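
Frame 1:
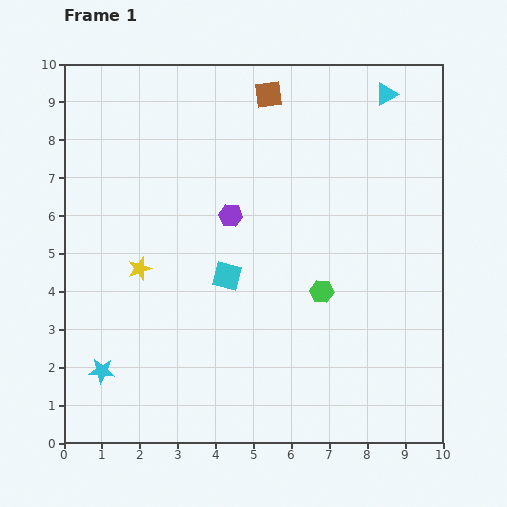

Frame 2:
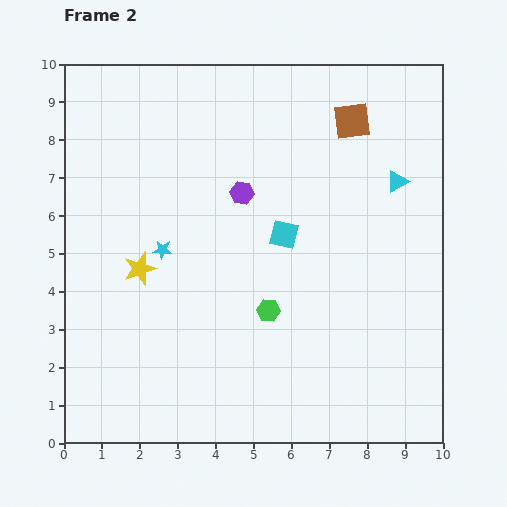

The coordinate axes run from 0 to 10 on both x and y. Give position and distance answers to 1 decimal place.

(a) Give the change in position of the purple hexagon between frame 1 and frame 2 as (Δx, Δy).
(0.3, 0.6)

The purple hexagon was at (4.4, 6.0) in frame 1 and (4.7, 6.6) in frame 2.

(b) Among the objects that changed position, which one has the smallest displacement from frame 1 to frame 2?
the purple hexagon

(moved 0.7)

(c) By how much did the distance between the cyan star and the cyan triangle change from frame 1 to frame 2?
-4.0

Distance in frame 1: 10.5. Distance in frame 2: 6.5.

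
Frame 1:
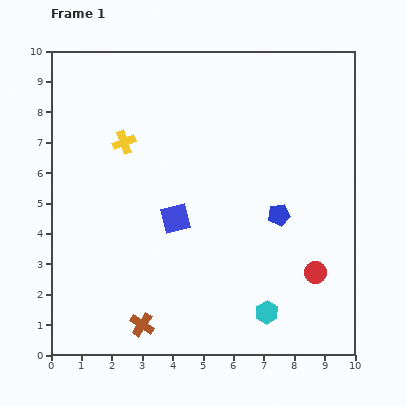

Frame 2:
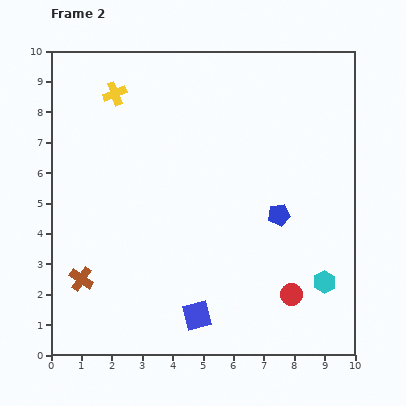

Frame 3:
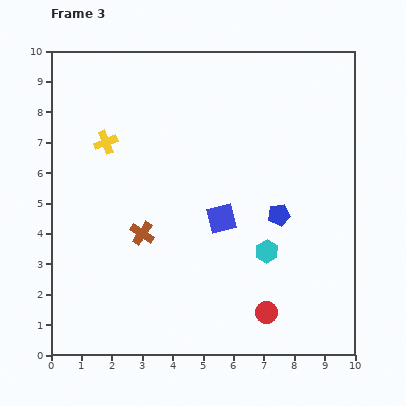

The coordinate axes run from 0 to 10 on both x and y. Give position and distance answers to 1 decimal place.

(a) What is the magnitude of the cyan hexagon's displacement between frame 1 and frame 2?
2.1

The cyan hexagon moved from (7.1, 1.4) to (9.0, 2.4), a distance of √(1.9² + 1.0²) ≈ 2.1.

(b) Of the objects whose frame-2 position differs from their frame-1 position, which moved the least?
the red circle

(moved 1.1)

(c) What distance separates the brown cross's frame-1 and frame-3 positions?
3.0

The brown cross moved from (3.0, 1.0) to (3.0, 4.0), a distance of √(0.0² + 3.0²) ≈ 3.0.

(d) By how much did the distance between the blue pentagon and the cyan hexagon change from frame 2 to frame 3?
-1.4

Distance in frame 2: 2.7. Distance in frame 3: 1.3.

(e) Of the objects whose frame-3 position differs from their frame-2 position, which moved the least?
the red circle

(moved 1.0)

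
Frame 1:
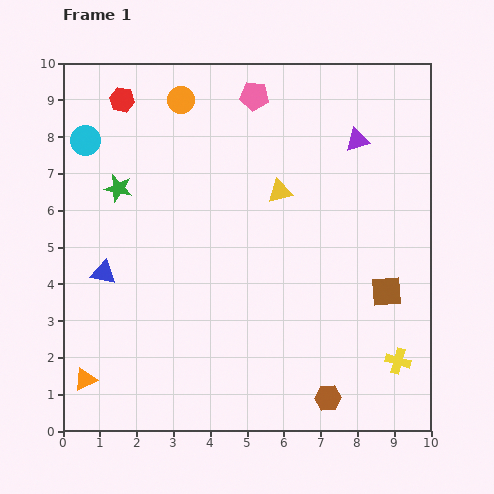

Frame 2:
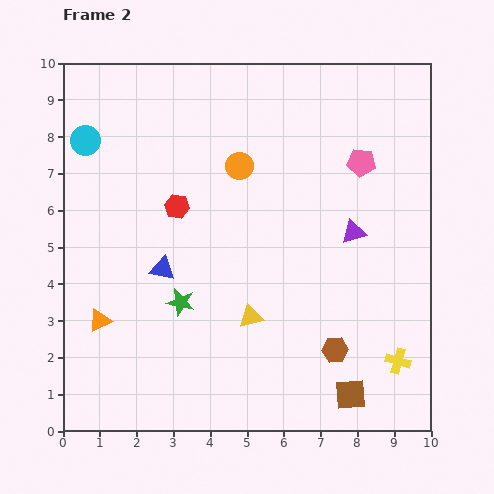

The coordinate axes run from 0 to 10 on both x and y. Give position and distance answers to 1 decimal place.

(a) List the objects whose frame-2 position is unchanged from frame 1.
the cyan circle, the yellow cross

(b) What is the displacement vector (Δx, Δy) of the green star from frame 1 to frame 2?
(1.7, -3.1)

The green star was at (1.5, 6.6) in frame 1 and (3.2, 3.5) in frame 2.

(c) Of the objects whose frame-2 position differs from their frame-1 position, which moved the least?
the brown hexagon

(moved 1.3)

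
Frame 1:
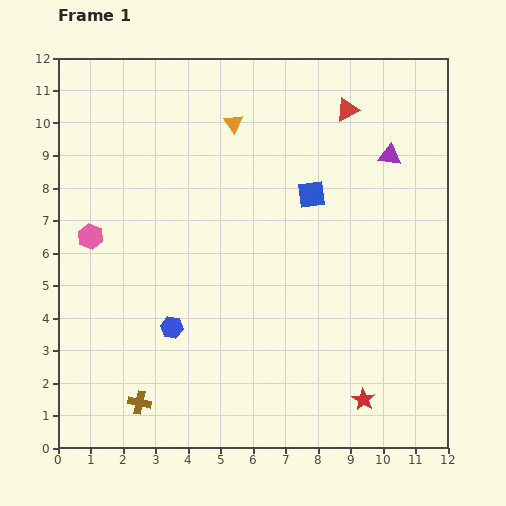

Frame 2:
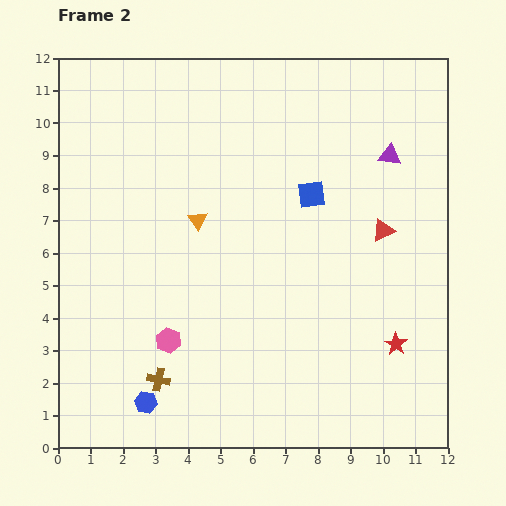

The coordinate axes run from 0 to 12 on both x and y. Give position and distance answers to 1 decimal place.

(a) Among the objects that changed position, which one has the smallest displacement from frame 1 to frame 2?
the brown cross

(moved 0.9)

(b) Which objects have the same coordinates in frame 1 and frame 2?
the blue square, the purple triangle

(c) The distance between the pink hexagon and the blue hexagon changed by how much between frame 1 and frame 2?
-1.8

Distance in frame 1: 3.8. Distance in frame 2: 2.0.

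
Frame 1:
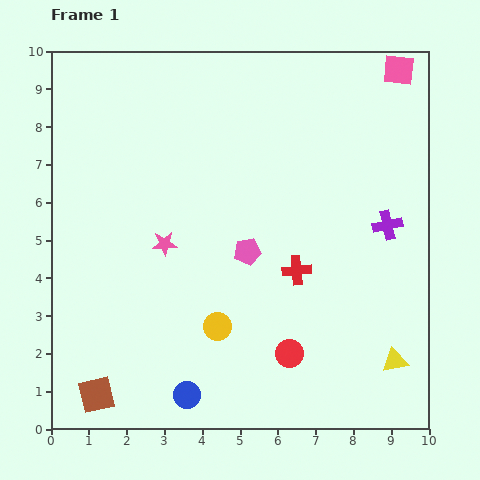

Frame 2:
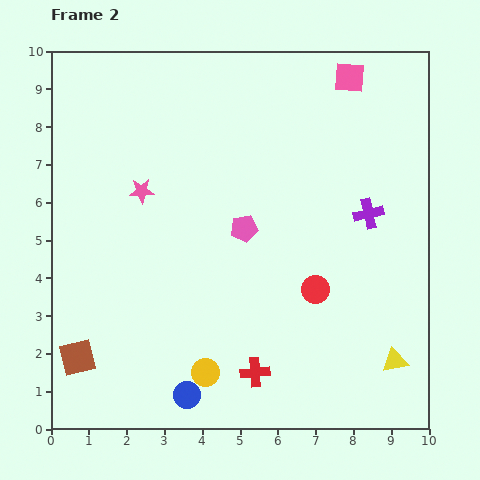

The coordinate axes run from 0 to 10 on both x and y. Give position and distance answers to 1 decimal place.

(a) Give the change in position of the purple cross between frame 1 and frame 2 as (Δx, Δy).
(-0.5, 0.3)

The purple cross was at (8.9, 5.4) in frame 1 and (8.4, 5.7) in frame 2.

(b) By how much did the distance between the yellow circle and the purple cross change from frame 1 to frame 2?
+0.8

Distance in frame 1: 5.2. Distance in frame 2: 6.0.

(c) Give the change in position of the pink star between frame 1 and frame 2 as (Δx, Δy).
(-0.6, 1.4)

The pink star was at (3.0, 4.9) in frame 1 and (2.4, 6.3) in frame 2.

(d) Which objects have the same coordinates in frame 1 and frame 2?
the blue circle, the yellow triangle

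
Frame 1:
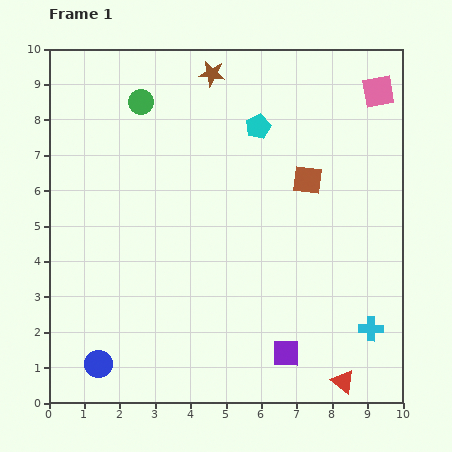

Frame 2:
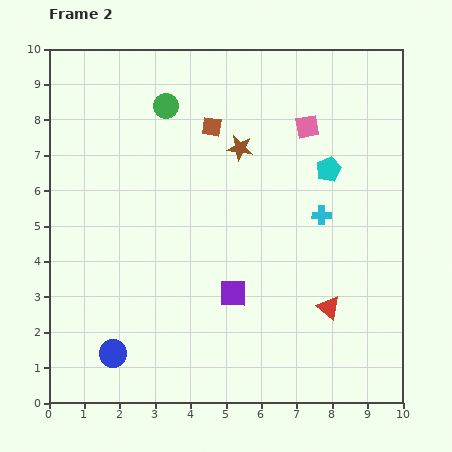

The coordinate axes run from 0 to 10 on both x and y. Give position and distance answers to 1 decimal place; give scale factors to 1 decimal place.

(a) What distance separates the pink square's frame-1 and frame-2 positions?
2.2

The pink square moved from (9.3, 8.8) to (7.3, 7.8), a distance of √(2.0² + 1.0²) ≈ 2.2.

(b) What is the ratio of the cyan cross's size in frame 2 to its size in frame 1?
0.8×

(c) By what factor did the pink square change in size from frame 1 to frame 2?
0.7×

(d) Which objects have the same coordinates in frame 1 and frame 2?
none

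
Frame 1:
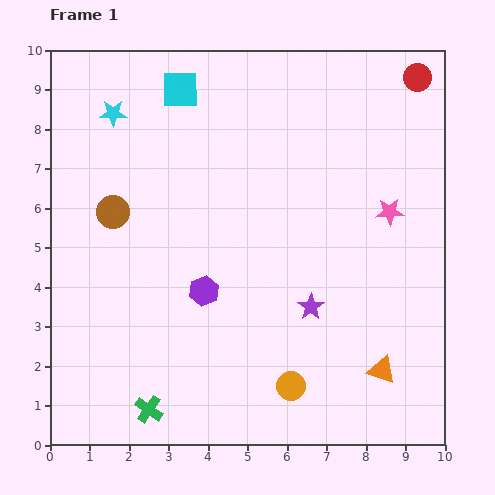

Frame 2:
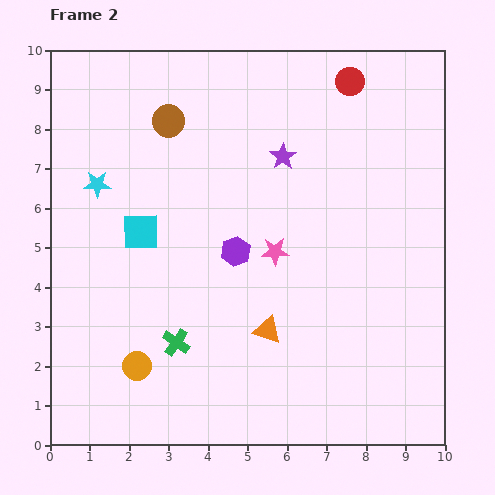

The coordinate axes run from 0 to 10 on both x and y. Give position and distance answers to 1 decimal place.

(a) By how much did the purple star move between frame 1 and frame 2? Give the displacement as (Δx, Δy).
(-0.7, 3.8)

The purple star was at (6.6, 3.5) in frame 1 and (5.9, 7.3) in frame 2.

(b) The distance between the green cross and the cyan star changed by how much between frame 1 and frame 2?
-3.1

Distance in frame 1: 7.6. Distance in frame 2: 4.5.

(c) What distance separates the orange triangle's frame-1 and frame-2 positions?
3.1

The orange triangle moved from (8.4, 1.9) to (5.5, 2.9), a distance of √(2.9² + 1.0²) ≈ 3.1.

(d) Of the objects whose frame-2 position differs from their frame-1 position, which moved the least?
the purple hexagon

(moved 1.3)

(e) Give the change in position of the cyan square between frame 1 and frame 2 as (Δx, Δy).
(-1.0, -3.6)

The cyan square was at (3.3, 9.0) in frame 1 and (2.3, 5.4) in frame 2.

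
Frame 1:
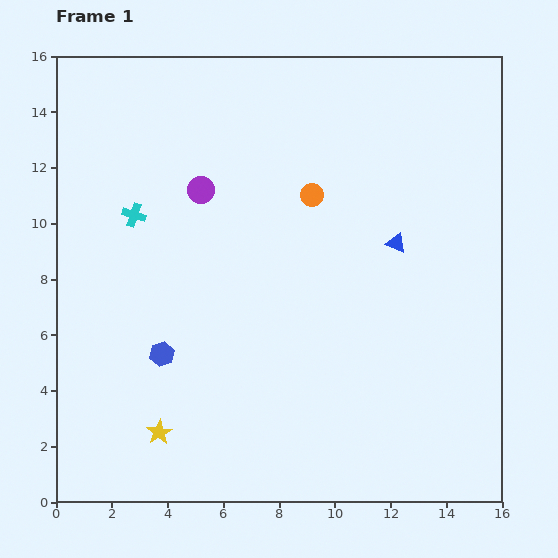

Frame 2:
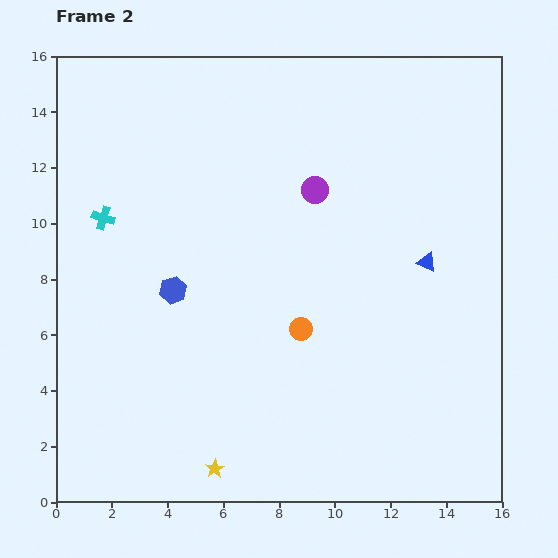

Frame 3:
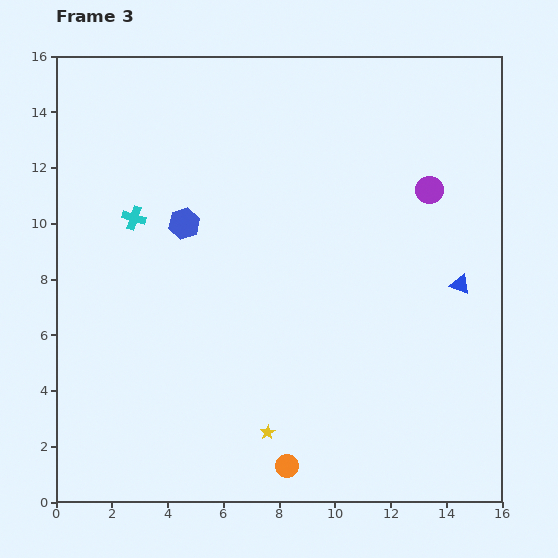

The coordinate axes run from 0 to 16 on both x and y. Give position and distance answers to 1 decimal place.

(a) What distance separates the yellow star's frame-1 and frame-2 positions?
2.4

The yellow star moved from (3.7, 2.5) to (5.7, 1.2), a distance of √(2.0² + 1.3²) ≈ 2.4.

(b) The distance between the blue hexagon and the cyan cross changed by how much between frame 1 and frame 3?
-3.3

Distance in frame 1: 5.1. Distance in frame 3: 1.8.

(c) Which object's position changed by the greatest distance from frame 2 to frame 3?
the orange circle

(moved 4.9; next 4.1)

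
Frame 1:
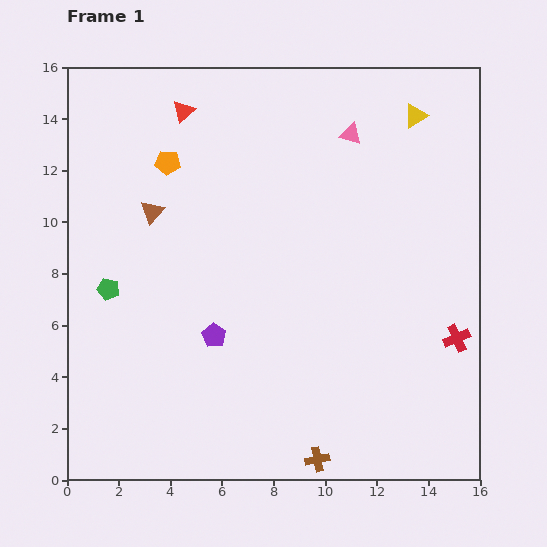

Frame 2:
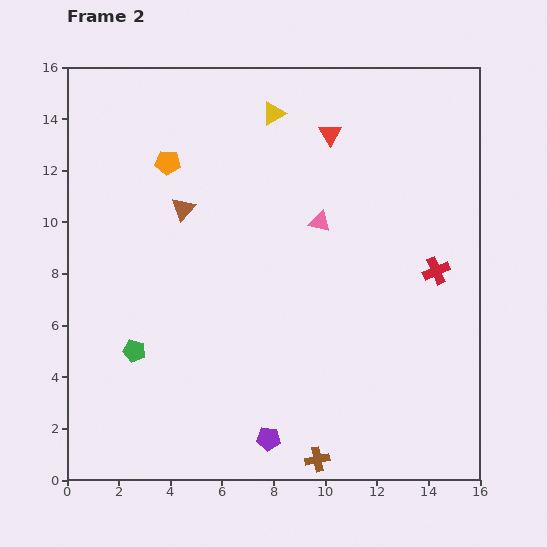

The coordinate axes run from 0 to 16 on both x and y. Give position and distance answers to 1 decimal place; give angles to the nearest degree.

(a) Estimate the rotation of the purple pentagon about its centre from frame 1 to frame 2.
29° counter-clockwise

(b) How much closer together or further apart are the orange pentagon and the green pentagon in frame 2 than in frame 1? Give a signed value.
+2.0

Distance in frame 1: 5.4. Distance in frame 2: 7.4.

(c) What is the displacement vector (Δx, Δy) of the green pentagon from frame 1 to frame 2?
(1.0, -2.4)

The green pentagon was at (1.6, 7.4) in frame 1 and (2.6, 5.0) in frame 2.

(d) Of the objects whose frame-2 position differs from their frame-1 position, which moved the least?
the brown triangle

(moved 1.2)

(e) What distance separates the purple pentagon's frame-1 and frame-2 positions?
4.5

The purple pentagon moved from (5.7, 5.6) to (7.8, 1.6), a distance of √(2.1² + 4.0²) ≈ 4.5.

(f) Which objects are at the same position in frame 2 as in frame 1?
the brown cross, the orange pentagon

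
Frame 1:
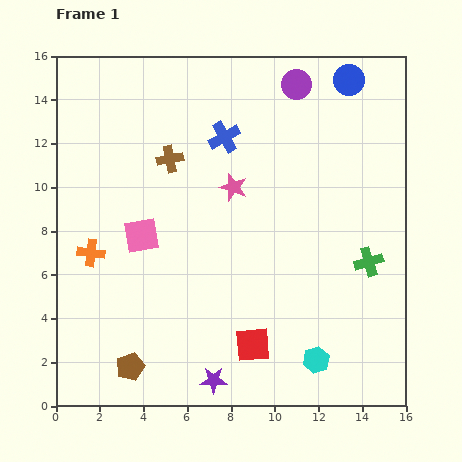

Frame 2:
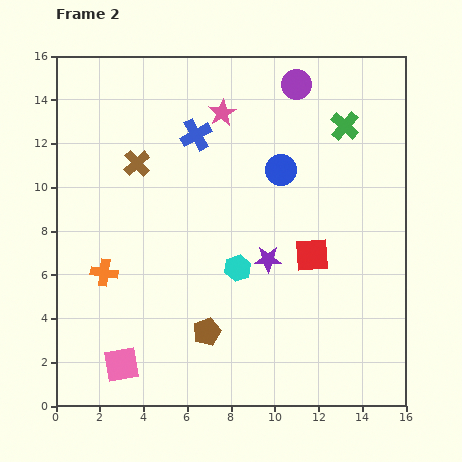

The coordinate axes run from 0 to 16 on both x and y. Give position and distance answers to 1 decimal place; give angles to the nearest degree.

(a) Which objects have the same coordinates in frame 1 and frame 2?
the purple circle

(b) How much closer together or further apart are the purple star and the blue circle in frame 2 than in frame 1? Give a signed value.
-10.9

Distance in frame 1: 15.0. Distance in frame 2: 4.1.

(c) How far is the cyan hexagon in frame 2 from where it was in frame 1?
5.5

The cyan hexagon moved from (11.9, 2.1) to (8.3, 6.3), a distance of √(3.6² + 4.2²) ≈ 5.5.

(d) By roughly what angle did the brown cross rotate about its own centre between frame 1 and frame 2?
31° counter-clockwise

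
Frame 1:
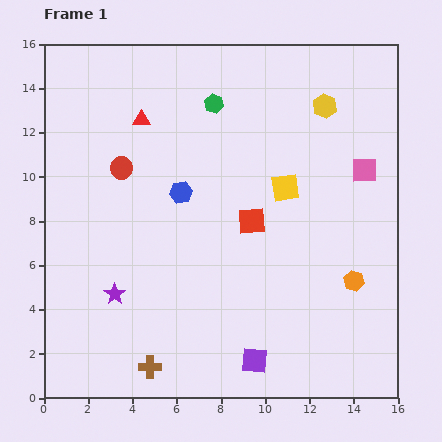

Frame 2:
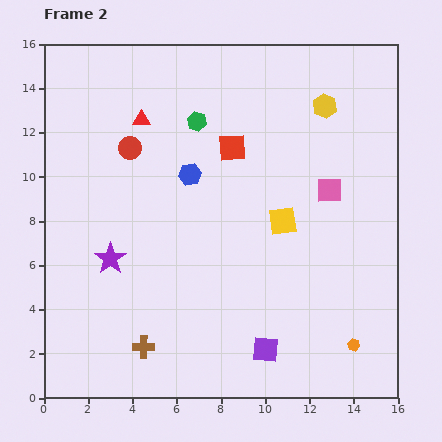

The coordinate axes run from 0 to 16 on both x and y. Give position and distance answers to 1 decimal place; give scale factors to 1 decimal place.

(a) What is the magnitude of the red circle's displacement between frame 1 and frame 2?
1.0

The red circle moved from (3.5, 10.4) to (3.9, 11.3), a distance of √(0.4² + 0.9²) ≈ 1.0.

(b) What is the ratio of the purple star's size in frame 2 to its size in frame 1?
1.5×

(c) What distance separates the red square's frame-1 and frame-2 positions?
3.4

The red square moved from (9.4, 8.0) to (8.5, 11.3), a distance of √(0.9² + 3.3²) ≈ 3.4.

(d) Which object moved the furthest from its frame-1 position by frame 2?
the red square

(moved 3.4; next 2.9)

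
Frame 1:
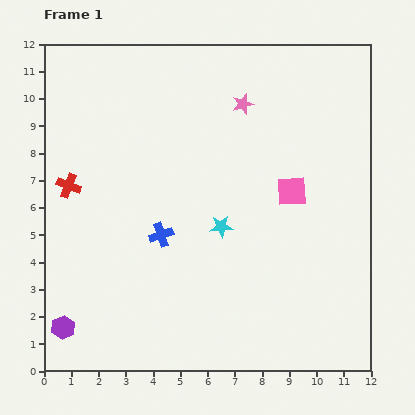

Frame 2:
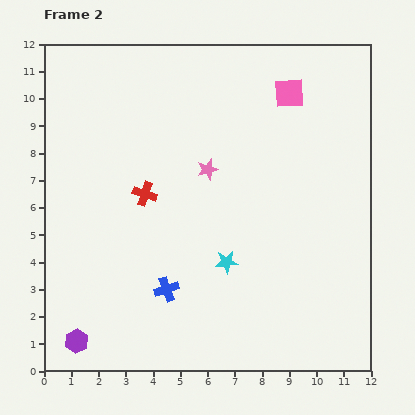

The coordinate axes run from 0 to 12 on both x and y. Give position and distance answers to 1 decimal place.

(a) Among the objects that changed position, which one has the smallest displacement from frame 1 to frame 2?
the purple hexagon

(moved 0.7)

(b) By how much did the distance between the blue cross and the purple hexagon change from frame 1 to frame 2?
-1.2

Distance in frame 1: 5.0. Distance in frame 2: 3.8.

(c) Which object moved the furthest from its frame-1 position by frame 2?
the pink square

(moved 3.6; next 2.8)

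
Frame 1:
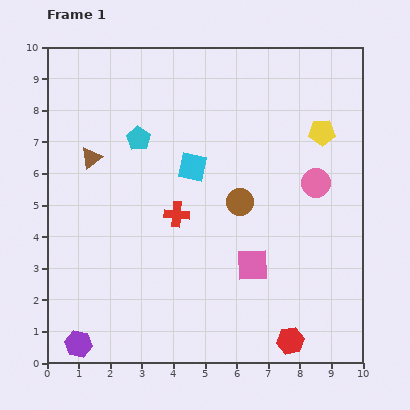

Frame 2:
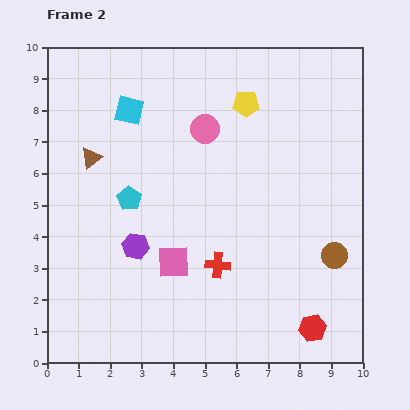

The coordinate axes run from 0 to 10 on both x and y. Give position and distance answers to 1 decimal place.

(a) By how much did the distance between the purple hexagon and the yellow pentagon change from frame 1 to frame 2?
-4.5

Distance in frame 1: 10.2. Distance in frame 2: 5.7.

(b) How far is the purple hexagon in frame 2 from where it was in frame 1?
3.6

The purple hexagon moved from (1.0, 0.6) to (2.8, 3.7), a distance of √(1.8² + 3.1²) ≈ 3.6.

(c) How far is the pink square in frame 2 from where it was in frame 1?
2.5

The pink square moved from (6.5, 3.1) to (4.0, 3.2), a distance of √(2.5² + 0.1²) ≈ 2.5.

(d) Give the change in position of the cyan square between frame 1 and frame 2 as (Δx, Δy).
(-2.0, 1.8)

The cyan square was at (4.6, 6.2) in frame 1 and (2.6, 8.0) in frame 2.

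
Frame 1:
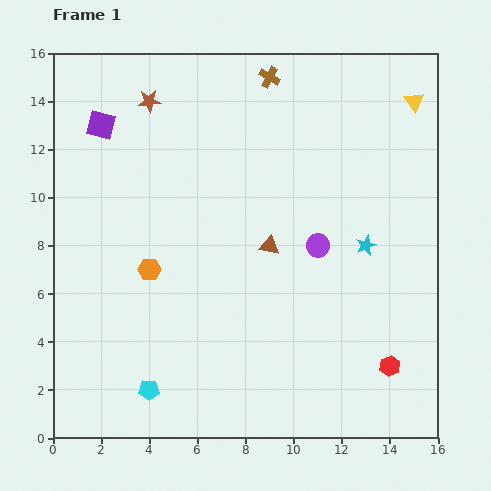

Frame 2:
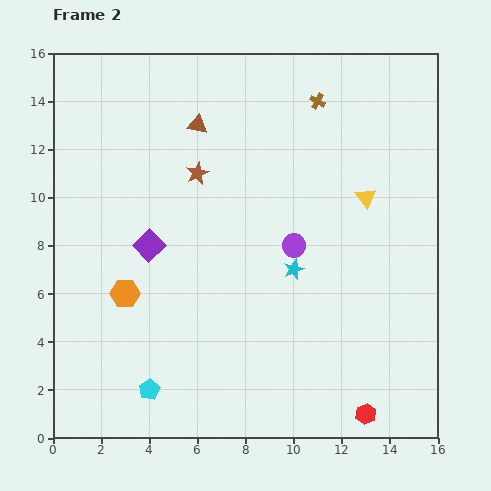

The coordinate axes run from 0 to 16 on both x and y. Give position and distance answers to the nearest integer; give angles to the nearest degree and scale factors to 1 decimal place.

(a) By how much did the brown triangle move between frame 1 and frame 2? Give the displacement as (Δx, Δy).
(-3, 5)

The brown triangle was at (9, 8) in frame 1 and (6, 13) in frame 2.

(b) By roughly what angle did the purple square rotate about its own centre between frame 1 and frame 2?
32° clockwise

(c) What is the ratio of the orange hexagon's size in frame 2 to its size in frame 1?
1.3×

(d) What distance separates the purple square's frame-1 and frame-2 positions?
5

The purple square moved from (2, 13) to (4, 8), a distance of √(2² + 5²) ≈ 5.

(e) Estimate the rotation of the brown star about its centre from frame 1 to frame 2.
20° counter-clockwise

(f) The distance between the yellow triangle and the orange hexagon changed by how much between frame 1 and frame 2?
-2

Distance in frame 1: 13. Distance in frame 2: 11.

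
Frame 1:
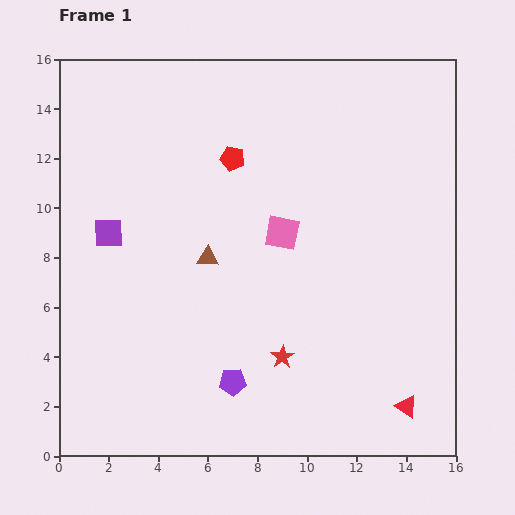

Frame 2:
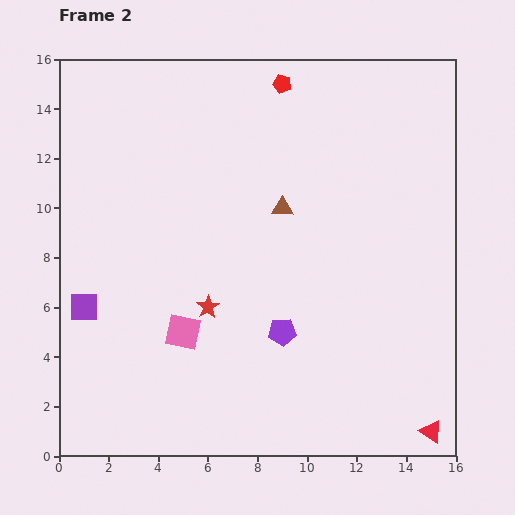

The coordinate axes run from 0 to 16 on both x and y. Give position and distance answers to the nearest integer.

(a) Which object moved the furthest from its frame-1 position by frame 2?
the pink square

(moved 6; next 4)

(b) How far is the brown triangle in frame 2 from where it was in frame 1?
4

The brown triangle moved from (6, 8) to (9, 10), a distance of √(3² + 2²) ≈ 4.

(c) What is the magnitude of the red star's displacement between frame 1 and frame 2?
4

The red star moved from (9, 4) to (6, 6), a distance of √(3² + 2²) ≈ 4.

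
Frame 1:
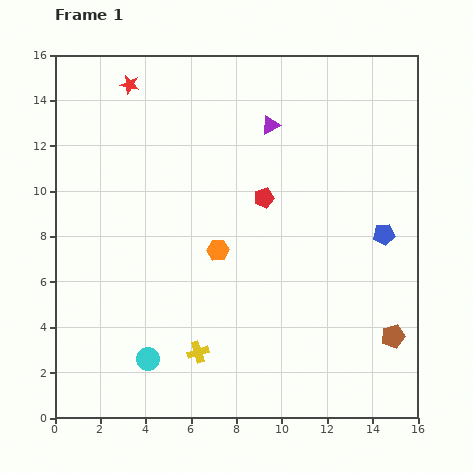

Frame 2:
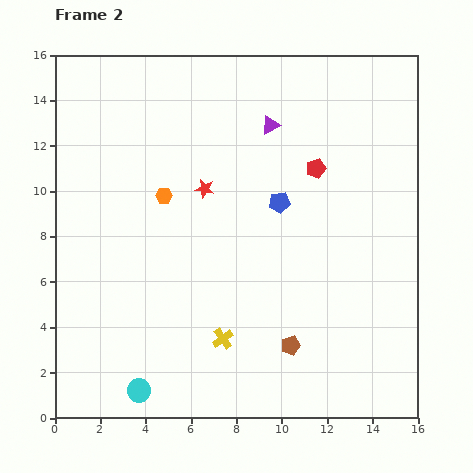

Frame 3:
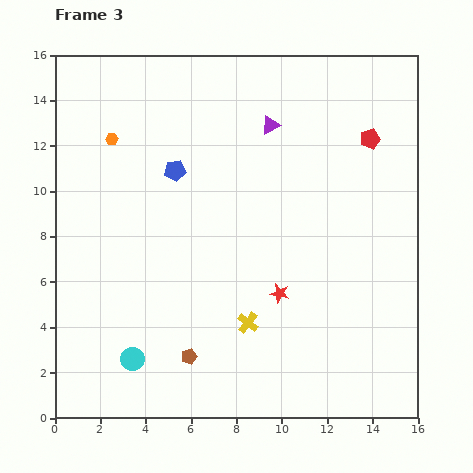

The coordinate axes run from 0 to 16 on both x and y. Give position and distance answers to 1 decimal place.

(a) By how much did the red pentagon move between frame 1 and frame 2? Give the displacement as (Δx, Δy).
(2.3, 1.3)

The red pentagon was at (9.2, 9.7) in frame 1 and (11.5, 11.0) in frame 2.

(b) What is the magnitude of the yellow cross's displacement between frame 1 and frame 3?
2.6

The yellow cross moved from (6.3, 2.9) to (8.5, 4.2), a distance of √(2.2² + 1.3²) ≈ 2.6.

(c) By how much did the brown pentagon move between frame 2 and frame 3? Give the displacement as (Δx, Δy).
(-4.5, -0.5)

The brown pentagon was at (10.4, 3.2) in frame 2 and (5.9, 2.7) in frame 3.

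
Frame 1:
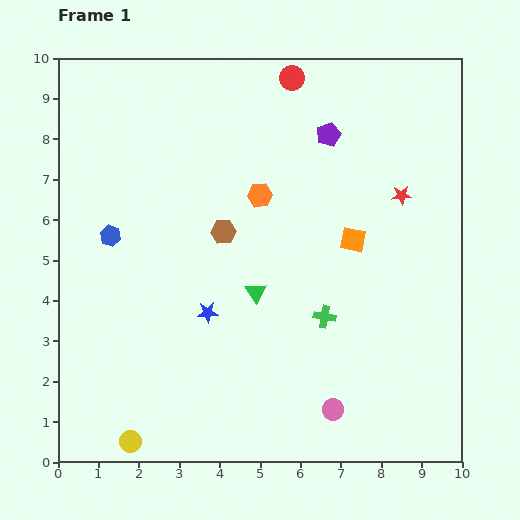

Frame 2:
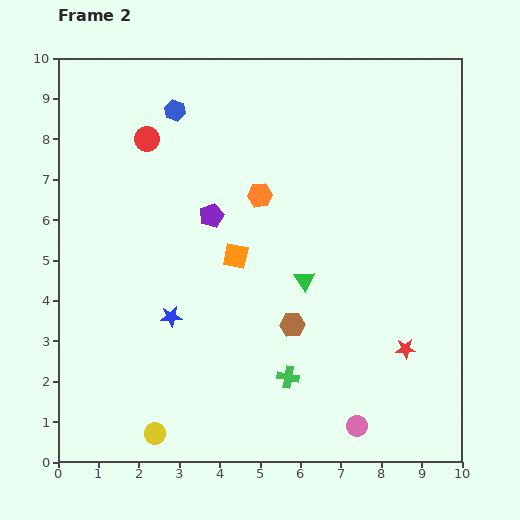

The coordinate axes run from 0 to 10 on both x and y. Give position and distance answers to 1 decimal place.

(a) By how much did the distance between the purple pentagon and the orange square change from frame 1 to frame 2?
-1.5

Distance in frame 1: 2.7. Distance in frame 2: 1.2.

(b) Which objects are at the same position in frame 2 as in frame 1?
the orange hexagon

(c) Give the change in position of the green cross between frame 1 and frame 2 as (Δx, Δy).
(-0.9, -1.5)

The green cross was at (6.6, 3.6) in frame 1 and (5.7, 2.1) in frame 2.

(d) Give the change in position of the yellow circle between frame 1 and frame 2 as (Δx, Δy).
(0.6, 0.2)

The yellow circle was at (1.8, 0.5) in frame 1 and (2.4, 0.7) in frame 2.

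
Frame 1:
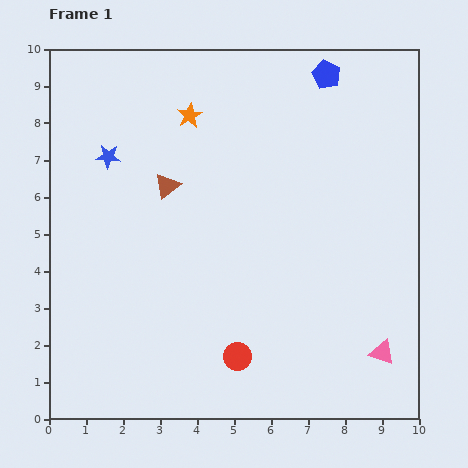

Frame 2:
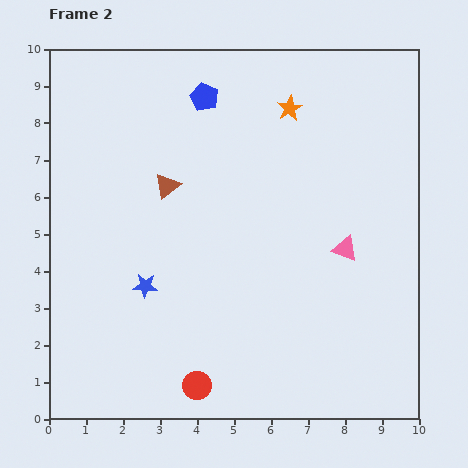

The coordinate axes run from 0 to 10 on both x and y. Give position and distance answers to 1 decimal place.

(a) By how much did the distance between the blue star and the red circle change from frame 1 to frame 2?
-3.4

Distance in frame 1: 6.4. Distance in frame 2: 3.0.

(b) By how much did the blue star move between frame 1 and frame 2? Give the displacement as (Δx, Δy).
(1.0, -3.5)

The blue star was at (1.6, 7.1) in frame 1 and (2.6, 3.6) in frame 2.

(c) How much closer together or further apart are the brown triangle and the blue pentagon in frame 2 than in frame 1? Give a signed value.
-2.6

Distance in frame 1: 5.2. Distance in frame 2: 2.6.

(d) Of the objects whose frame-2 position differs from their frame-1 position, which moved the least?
the red circle

(moved 1.4)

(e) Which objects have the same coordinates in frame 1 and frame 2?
the brown triangle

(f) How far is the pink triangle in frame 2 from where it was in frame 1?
3.0

The pink triangle moved from (9.0, 1.8) to (8.0, 4.6), a distance of √(1.0² + 2.8²) ≈ 3.0.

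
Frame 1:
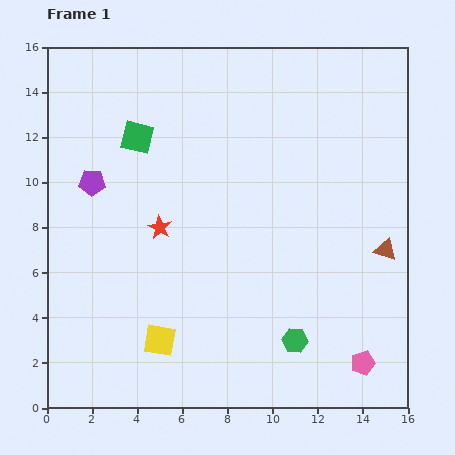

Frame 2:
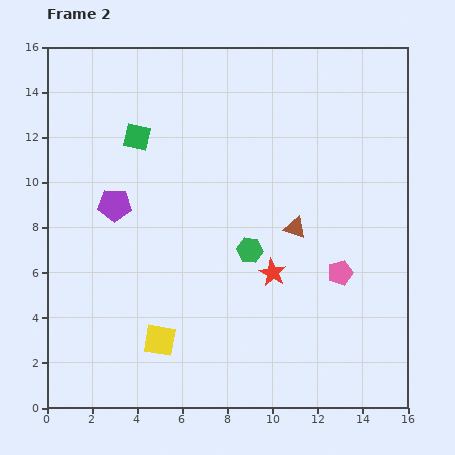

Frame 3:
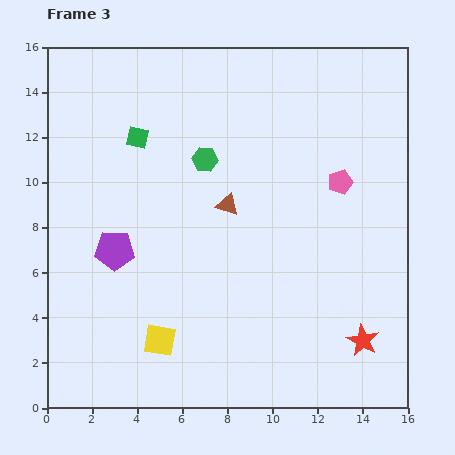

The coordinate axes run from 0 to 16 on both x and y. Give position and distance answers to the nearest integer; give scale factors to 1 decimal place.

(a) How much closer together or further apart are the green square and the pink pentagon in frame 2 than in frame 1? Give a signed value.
-3

Distance in frame 1: 14. Distance in frame 2: 11.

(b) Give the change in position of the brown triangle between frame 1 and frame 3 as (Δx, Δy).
(-7, 2)

The brown triangle was at (15, 7) in frame 1 and (8, 9) in frame 3.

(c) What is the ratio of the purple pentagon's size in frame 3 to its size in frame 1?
1.5×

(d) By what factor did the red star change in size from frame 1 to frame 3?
1.4×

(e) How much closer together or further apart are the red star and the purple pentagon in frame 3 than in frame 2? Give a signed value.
+4

Distance in frame 2: 8. Distance in frame 3: 12.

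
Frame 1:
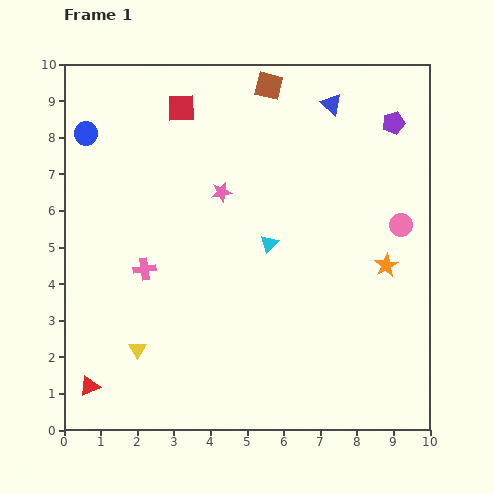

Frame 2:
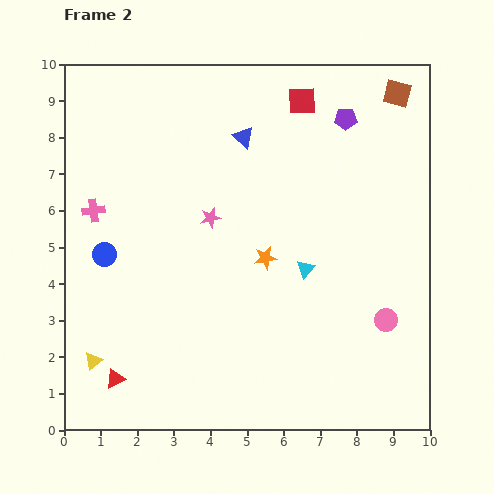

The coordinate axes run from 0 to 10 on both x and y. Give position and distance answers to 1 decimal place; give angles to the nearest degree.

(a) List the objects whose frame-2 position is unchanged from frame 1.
none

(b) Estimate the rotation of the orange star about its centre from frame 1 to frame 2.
20° clockwise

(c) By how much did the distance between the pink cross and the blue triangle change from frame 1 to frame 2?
-2.2

Distance in frame 1: 6.8. Distance in frame 2: 4.6.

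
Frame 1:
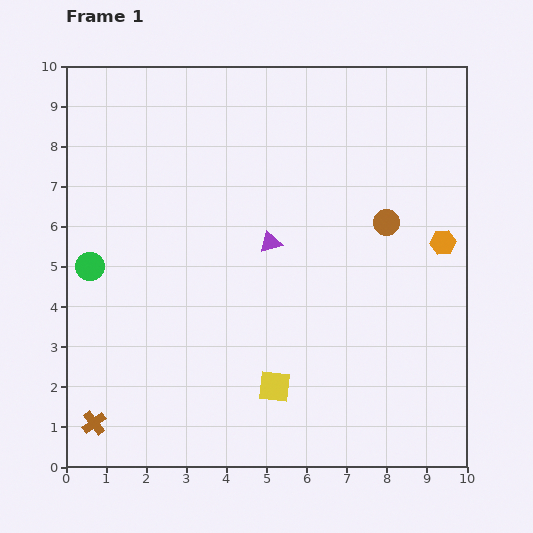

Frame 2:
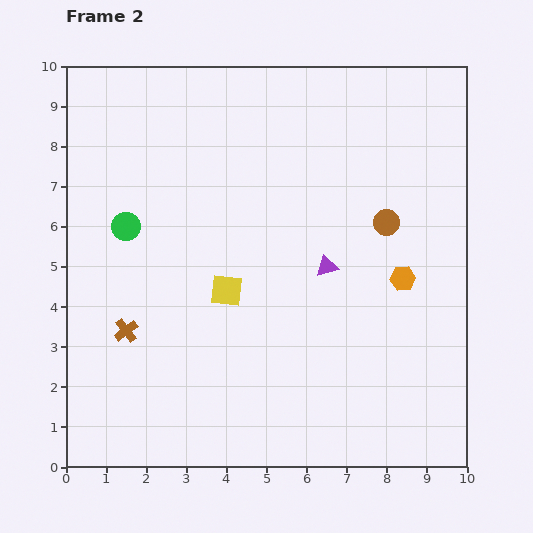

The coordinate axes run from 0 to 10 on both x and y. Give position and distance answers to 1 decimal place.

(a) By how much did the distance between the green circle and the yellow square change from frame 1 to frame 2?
-2.5

Distance in frame 1: 5.5. Distance in frame 2: 3.0.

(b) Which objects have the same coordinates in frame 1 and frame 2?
the brown circle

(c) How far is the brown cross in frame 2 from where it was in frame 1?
2.4

The brown cross moved from (0.7, 1.1) to (1.5, 3.4), a distance of √(0.8² + 2.3²) ≈ 2.4.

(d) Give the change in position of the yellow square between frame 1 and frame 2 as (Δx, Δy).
(-1.2, 2.4)

The yellow square was at (5.2, 2.0) in frame 1 and (4.0, 4.4) in frame 2.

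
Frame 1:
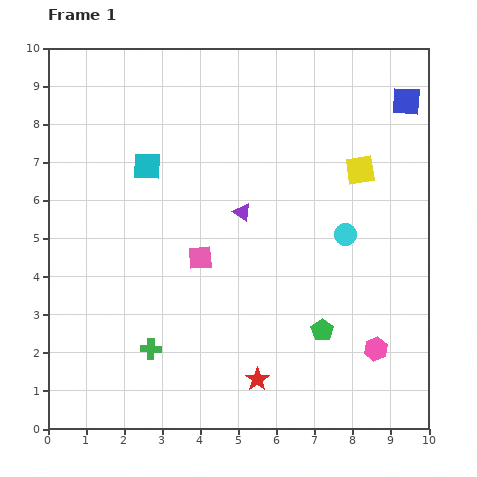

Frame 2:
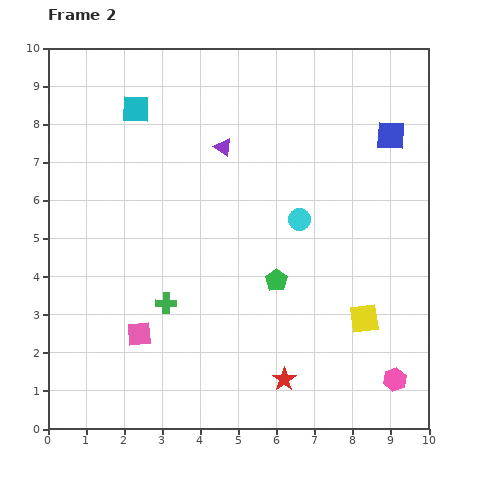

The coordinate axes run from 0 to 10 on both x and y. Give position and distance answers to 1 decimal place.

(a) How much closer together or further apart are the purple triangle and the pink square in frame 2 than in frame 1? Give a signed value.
+3.8

Distance in frame 1: 1.6. Distance in frame 2: 5.4.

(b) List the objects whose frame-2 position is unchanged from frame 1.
none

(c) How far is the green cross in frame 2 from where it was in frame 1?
1.3

The green cross moved from (2.7, 2.1) to (3.1, 3.3), a distance of √(0.4² + 1.2²) ≈ 1.3.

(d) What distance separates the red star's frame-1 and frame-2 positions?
0.7

The red star moved from (5.5, 1.3) to (6.2, 1.3), a distance of √(0.7² + 0.0²) ≈ 0.7.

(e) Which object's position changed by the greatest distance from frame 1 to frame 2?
the yellow square

(moved 3.9; next 2.6)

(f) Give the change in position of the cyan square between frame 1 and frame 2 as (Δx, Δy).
(-0.3, 1.5)

The cyan square was at (2.6, 6.9) in frame 1 and (2.3, 8.4) in frame 2.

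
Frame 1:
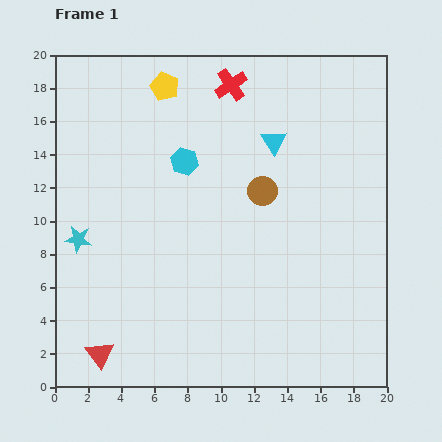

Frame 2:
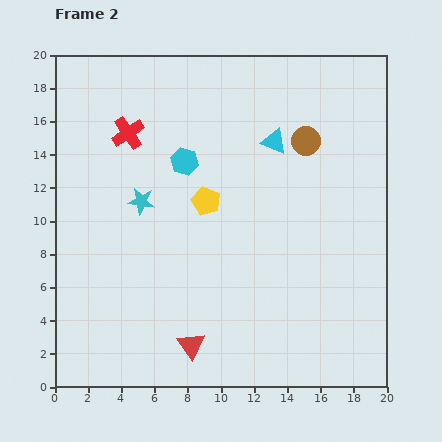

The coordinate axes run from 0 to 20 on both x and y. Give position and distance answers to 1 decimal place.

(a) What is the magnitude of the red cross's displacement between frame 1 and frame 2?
6.8

The red cross moved from (10.6, 18.2) to (4.4, 15.3), a distance of √(6.2² + 2.9²) ≈ 6.8.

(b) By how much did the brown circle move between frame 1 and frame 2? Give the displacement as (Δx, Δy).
(2.6, 3.0)

The brown circle was at (12.5, 11.8) in frame 1 and (15.1, 14.8) in frame 2.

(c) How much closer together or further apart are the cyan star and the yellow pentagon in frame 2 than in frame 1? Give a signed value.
-6.7

Distance in frame 1: 10.6. Distance in frame 2: 3.9.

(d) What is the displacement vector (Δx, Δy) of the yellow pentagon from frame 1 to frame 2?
(2.5, -6.9)

The yellow pentagon was at (6.6, 18.1) in frame 1 and (9.1, 11.2) in frame 2.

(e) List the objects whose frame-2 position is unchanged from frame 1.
the cyan triangle, the cyan hexagon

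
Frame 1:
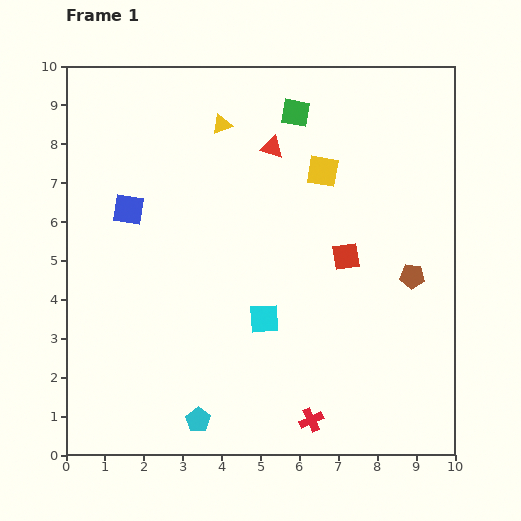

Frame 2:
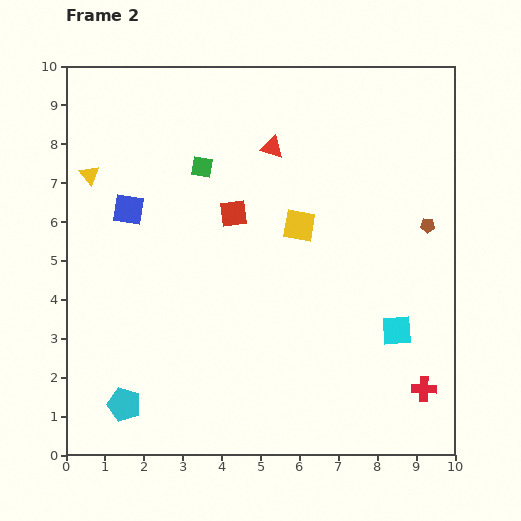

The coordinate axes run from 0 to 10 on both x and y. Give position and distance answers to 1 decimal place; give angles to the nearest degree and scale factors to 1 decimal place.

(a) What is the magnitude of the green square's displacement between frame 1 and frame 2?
2.8

The green square moved from (5.9, 8.8) to (3.5, 7.4), a distance of √(2.4² + 1.4²) ≈ 2.8.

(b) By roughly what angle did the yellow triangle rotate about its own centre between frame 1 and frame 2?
48° counter-clockwise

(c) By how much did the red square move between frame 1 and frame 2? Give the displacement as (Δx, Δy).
(-2.9, 1.1)

The red square was at (7.2, 5.1) in frame 1 and (4.3, 6.2) in frame 2.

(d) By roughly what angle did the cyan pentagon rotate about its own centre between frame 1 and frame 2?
18° counter-clockwise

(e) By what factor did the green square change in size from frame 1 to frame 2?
0.8×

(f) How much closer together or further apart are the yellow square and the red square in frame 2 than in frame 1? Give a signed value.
-0.6

Distance in frame 1: 2.3. Distance in frame 2: 1.7.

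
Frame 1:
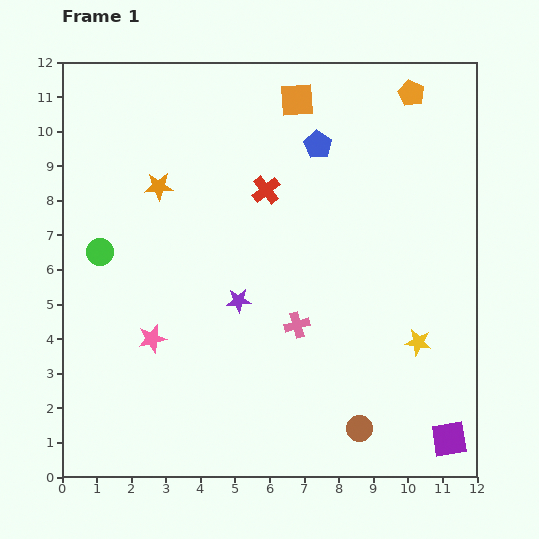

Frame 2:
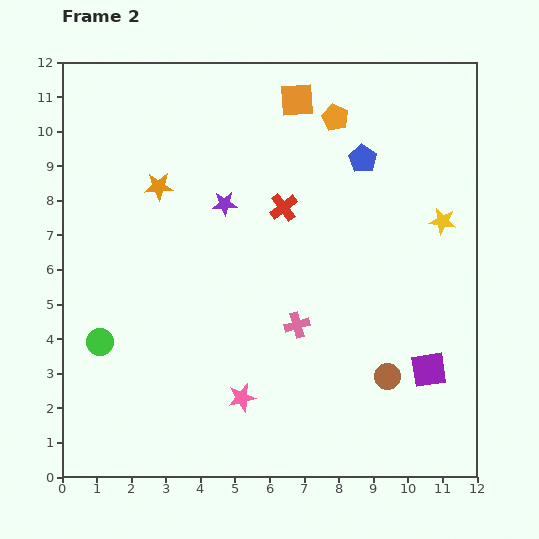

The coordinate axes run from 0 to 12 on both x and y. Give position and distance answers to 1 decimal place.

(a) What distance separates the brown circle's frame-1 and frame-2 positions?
1.7

The brown circle moved from (8.6, 1.4) to (9.4, 2.9), a distance of √(0.8² + 1.5²) ≈ 1.7.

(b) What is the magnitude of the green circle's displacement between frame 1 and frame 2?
2.6

The green circle moved from (1.1, 6.5) to (1.1, 3.9), a distance of √(0.0² + 2.6²) ≈ 2.6.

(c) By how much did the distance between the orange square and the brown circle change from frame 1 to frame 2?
-1.3

Distance in frame 1: 9.7. Distance in frame 2: 8.4.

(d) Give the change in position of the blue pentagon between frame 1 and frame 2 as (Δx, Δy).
(1.3, -0.4)

The blue pentagon was at (7.4, 9.6) in frame 1 and (8.7, 9.2) in frame 2.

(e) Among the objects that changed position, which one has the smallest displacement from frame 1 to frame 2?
the red cross

(moved 0.7)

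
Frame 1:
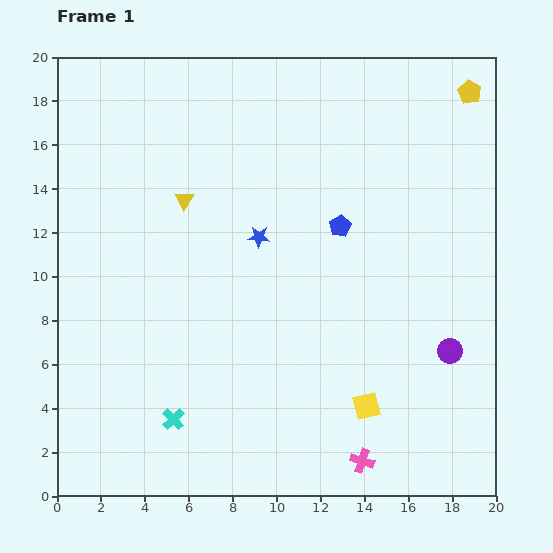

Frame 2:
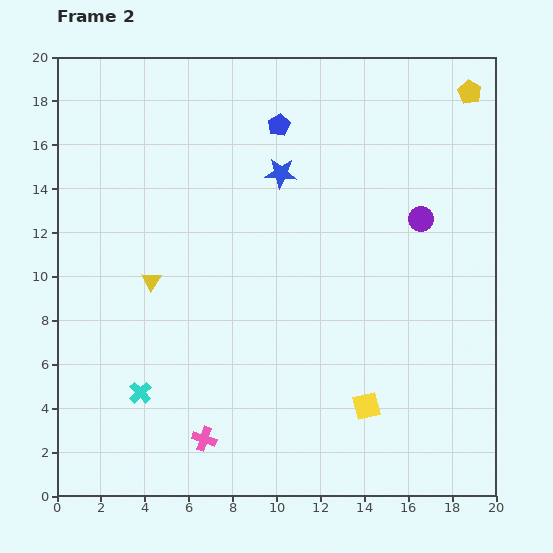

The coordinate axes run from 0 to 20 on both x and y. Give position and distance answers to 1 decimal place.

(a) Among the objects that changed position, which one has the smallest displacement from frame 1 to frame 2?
the cyan cross

(moved 1.9)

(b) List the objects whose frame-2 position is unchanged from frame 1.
the yellow pentagon, the yellow square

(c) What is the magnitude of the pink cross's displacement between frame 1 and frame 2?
7.3

The pink cross moved from (13.9, 1.6) to (6.7, 2.6), a distance of √(7.2² + 1.0²) ≈ 7.3.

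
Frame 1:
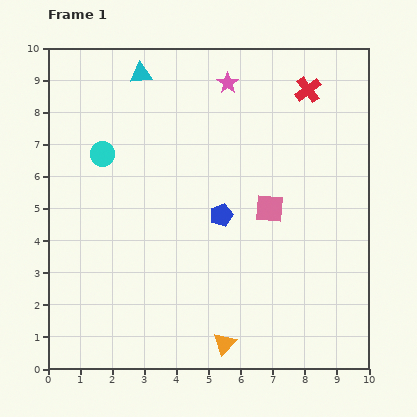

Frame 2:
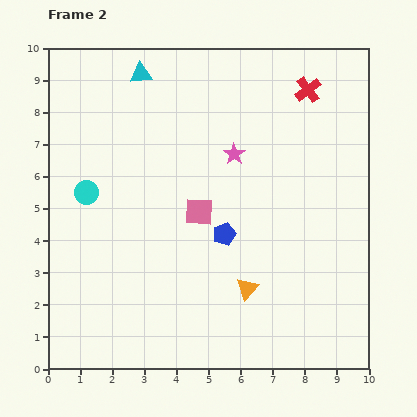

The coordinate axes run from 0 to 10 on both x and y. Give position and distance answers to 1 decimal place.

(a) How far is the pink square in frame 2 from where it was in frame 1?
2.2

The pink square moved from (6.9, 5.0) to (4.7, 4.9), a distance of √(2.2² + 0.1²) ≈ 2.2.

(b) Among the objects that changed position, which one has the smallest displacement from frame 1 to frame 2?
the blue pentagon

(moved 0.6)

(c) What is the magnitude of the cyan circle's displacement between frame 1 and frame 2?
1.3

The cyan circle moved from (1.7, 6.7) to (1.2, 5.5), a distance of √(0.5² + 1.2²) ≈ 1.3.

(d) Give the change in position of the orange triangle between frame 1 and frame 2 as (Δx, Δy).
(0.7, 1.7)

The orange triangle was at (5.5, 0.8) in frame 1 and (6.2, 2.5) in frame 2.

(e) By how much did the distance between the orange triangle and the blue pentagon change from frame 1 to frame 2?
-2.2

Distance in frame 1: 4.0. Distance in frame 2: 1.8.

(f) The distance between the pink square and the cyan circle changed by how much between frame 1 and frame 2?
-1.9

Distance in frame 1: 5.5. Distance in frame 2: 3.6.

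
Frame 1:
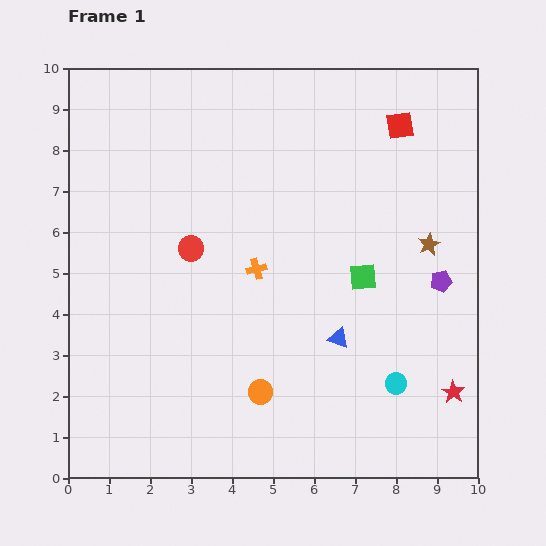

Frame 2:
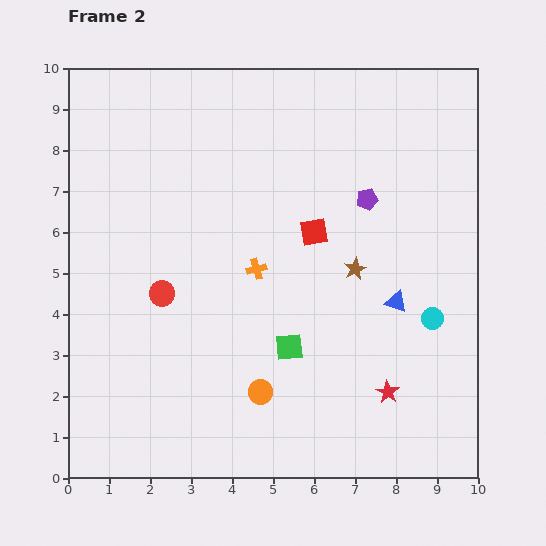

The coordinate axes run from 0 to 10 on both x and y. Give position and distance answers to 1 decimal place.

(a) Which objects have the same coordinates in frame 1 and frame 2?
the orange circle, the orange cross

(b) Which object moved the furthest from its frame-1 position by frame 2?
the red square

(moved 3.3; next 2.7)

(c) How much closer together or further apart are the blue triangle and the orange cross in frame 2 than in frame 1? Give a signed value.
+0.9

Distance in frame 1: 2.6. Distance in frame 2: 3.5.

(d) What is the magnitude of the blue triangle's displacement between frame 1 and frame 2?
1.7

The blue triangle moved from (6.6, 3.4) to (8.0, 4.3), a distance of √(1.4² + 0.9²) ≈ 1.7.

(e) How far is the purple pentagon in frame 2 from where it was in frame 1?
2.7

The purple pentagon moved from (9.1, 4.8) to (7.3, 6.8), a distance of √(1.8² + 2.0²) ≈ 2.7.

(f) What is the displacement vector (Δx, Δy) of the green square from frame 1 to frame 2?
(-1.8, -1.7)

The green square was at (7.2, 4.9) in frame 1 and (5.4, 3.2) in frame 2.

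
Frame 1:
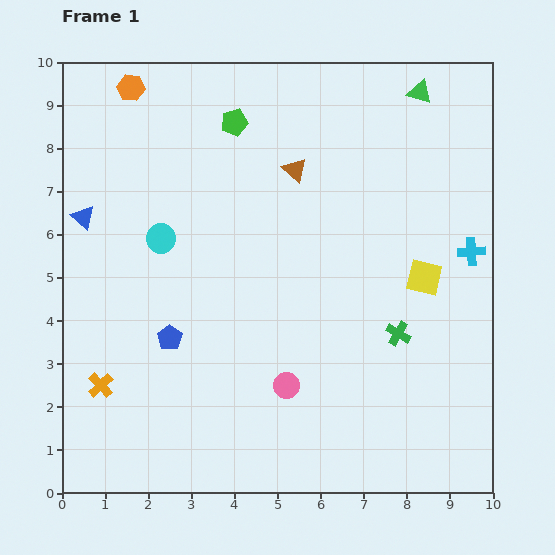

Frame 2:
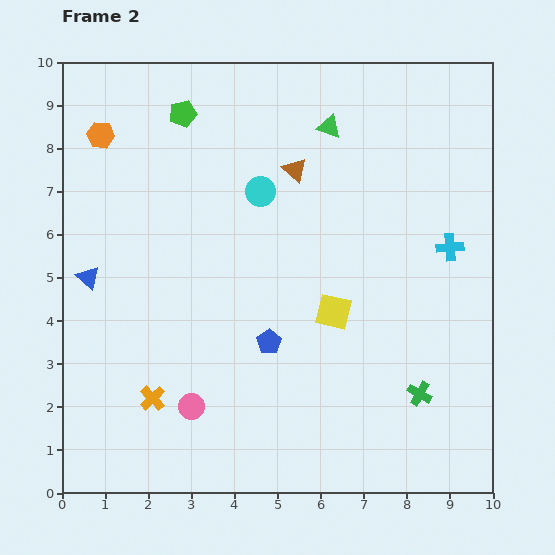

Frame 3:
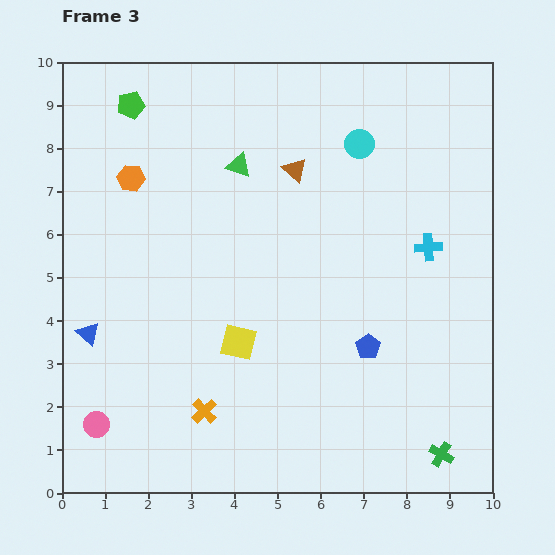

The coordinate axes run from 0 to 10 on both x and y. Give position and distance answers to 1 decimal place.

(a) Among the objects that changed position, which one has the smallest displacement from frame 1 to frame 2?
the cyan cross

(moved 0.5)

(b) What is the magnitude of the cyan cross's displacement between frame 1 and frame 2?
0.5

The cyan cross moved from (9.5, 5.6) to (9.0, 5.7), a distance of √(0.5² + 0.1²) ≈ 0.5.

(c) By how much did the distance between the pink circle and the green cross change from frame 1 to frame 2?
+2.4

Distance in frame 1: 2.9. Distance in frame 2: 5.3.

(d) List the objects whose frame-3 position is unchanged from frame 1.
the brown triangle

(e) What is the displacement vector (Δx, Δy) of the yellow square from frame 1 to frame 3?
(-4.3, -1.5)

The yellow square was at (8.4, 5.0) in frame 1 and (4.1, 3.5) in frame 3.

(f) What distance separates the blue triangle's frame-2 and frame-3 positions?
1.3

The blue triangle moved from (0.6, 5.0) to (0.6, 3.7), a distance of √(0.0² + 1.3²) ≈ 1.3.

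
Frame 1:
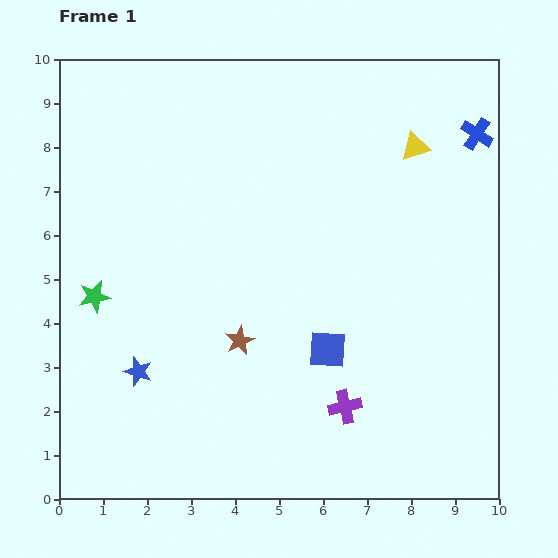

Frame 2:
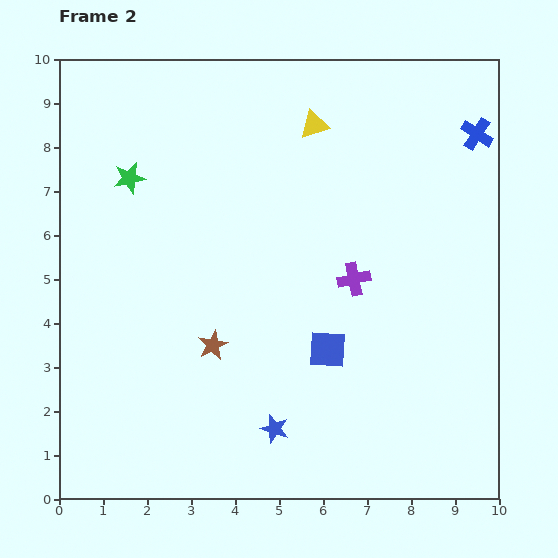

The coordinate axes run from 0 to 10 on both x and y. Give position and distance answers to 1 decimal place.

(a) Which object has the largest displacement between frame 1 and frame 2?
the blue star

(moved 3.4; next 2.9)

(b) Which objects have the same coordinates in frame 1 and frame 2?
the blue square, the blue cross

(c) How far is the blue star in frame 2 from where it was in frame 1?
3.4

The blue star moved from (1.8, 2.9) to (4.9, 1.6), a distance of √(3.1² + 1.3²) ≈ 3.4.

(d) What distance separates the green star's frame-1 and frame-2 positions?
2.8

The green star moved from (0.8, 4.6) to (1.6, 7.3), a distance of √(0.8² + 2.7²) ≈ 2.8.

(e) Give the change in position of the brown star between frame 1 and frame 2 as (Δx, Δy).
(-0.6, -0.1)

The brown star was at (4.1, 3.6) in frame 1 and (3.5, 3.5) in frame 2.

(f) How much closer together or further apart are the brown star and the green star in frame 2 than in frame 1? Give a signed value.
+0.8

Distance in frame 1: 3.4. Distance in frame 2: 4.2.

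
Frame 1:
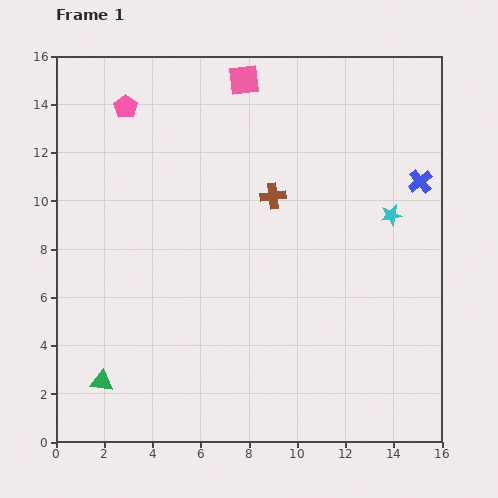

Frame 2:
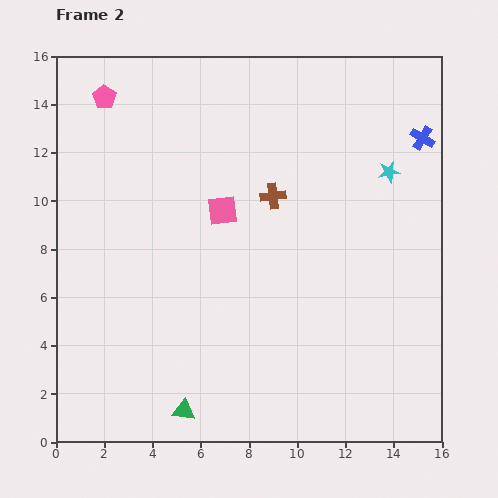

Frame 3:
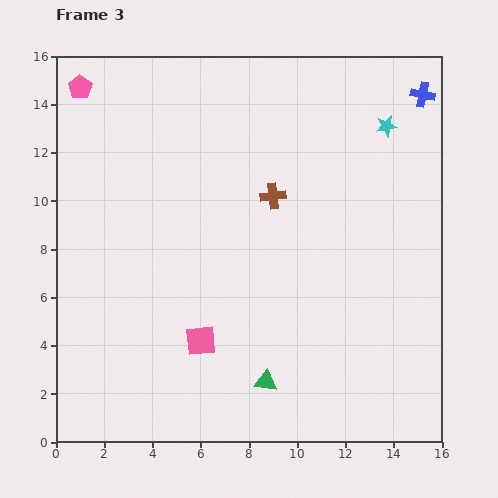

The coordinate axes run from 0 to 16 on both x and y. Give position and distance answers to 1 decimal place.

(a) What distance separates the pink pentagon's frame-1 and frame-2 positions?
1.0

The pink pentagon moved from (2.9, 13.9) to (2.0, 14.3), a distance of √(0.9² + 0.4²) ≈ 1.0.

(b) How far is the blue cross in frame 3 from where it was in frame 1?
3.6

The blue cross moved from (15.1, 10.8) to (15.2, 14.4), a distance of √(0.1² + 3.6²) ≈ 3.6.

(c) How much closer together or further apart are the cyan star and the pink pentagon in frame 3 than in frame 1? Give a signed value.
+0.9

Distance in frame 1: 11.9. Distance in frame 3: 12.8.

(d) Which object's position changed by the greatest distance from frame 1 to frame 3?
the pink square

(moved 10.9; next 6.8)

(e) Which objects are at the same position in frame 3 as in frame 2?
the brown cross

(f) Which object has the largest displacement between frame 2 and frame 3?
the pink square

(moved 5.5; next 3.6)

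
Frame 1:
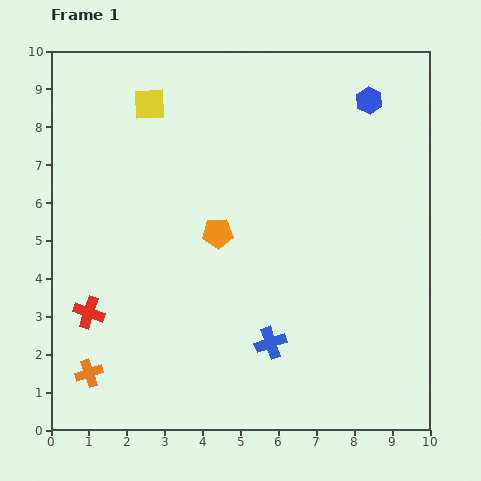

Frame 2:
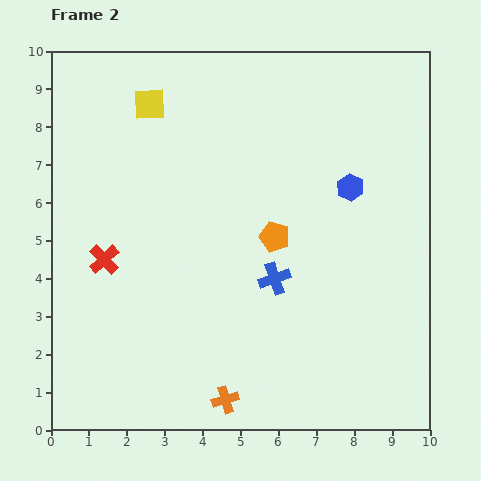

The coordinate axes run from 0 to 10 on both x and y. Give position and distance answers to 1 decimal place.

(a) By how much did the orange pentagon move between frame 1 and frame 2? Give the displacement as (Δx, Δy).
(1.5, -0.1)

The orange pentagon was at (4.4, 5.2) in frame 1 and (5.9, 5.1) in frame 2.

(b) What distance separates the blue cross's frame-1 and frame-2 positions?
1.7

The blue cross moved from (5.8, 2.3) to (5.9, 4.0), a distance of √(0.1² + 1.7²) ≈ 1.7.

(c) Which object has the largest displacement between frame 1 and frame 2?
the orange cross

(moved 3.7; next 2.4)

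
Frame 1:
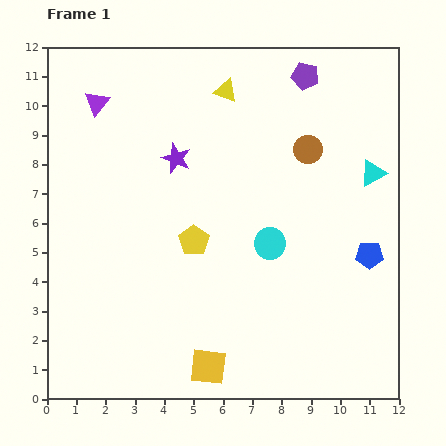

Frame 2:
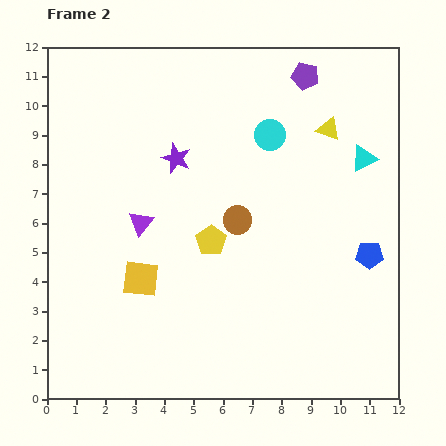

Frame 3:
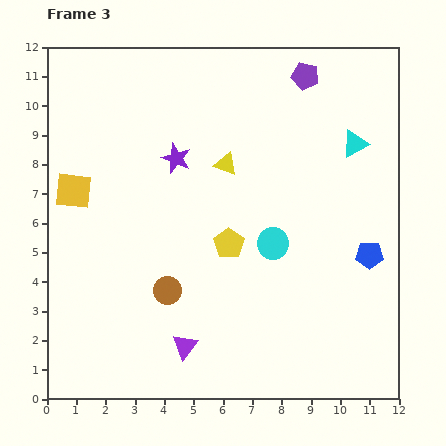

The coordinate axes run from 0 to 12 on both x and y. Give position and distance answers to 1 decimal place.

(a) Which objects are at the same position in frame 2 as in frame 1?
the blue pentagon, the purple pentagon, the purple star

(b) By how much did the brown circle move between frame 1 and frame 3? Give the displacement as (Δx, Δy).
(-4.8, -4.8)

The brown circle was at (8.9, 8.5) in frame 1 and (4.1, 3.7) in frame 3.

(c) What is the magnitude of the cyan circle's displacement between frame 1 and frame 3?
0.1

The cyan circle moved from (7.6, 5.3) to (7.7, 5.3), a distance of √(0.1² + 0.0²) ≈ 0.1.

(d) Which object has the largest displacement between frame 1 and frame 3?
the purple triangle

(moved 8.8; next 7.6)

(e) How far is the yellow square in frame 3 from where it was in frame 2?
3.8

The yellow square moved from (3.2, 4.1) to (0.9, 7.1), a distance of √(2.3² + 3.0²) ≈ 3.8.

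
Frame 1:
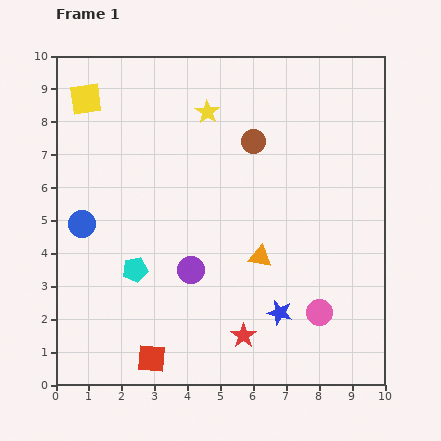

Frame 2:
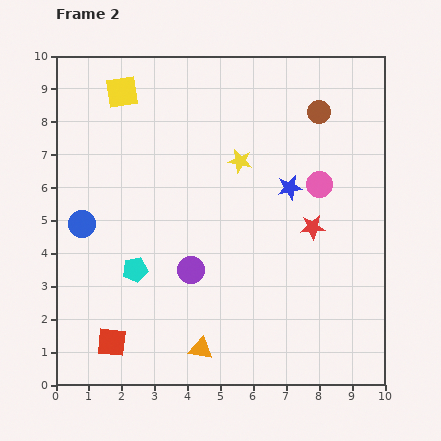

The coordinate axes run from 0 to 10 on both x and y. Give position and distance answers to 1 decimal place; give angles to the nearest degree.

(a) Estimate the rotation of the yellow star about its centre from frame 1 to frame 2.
20° counter-clockwise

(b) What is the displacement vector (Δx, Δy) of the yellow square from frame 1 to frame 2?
(1.1, 0.2)

The yellow square was at (0.9, 8.7) in frame 1 and (2.0, 8.9) in frame 2.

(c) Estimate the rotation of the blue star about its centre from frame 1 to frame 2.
25° counter-clockwise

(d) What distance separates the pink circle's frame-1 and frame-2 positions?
3.9

The pink circle moved from (8.0, 2.2) to (8.0, 6.1), a distance of √(0.0² + 3.9²) ≈ 3.9.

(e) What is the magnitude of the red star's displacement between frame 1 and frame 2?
3.9

The red star moved from (5.7, 1.5) to (7.8, 4.8), a distance of √(2.1² + 3.3²) ≈ 3.9.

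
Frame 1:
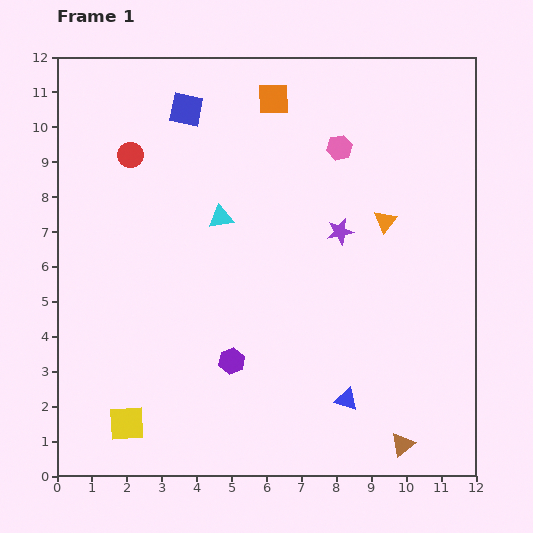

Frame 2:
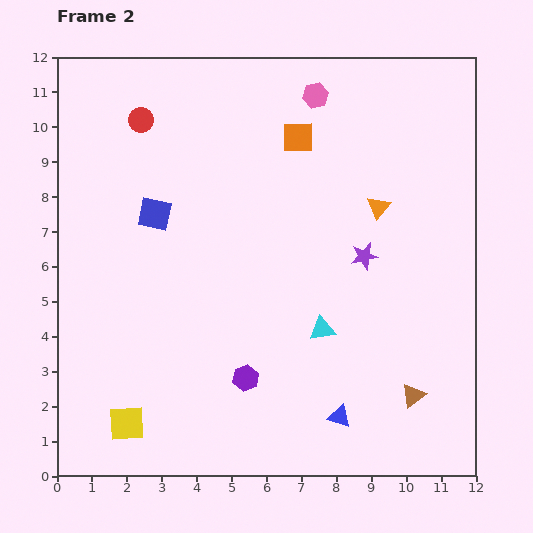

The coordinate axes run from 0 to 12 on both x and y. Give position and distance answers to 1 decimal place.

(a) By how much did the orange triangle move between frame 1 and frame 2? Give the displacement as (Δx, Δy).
(-0.2, 0.4)

The orange triangle was at (9.4, 7.3) in frame 1 and (9.2, 7.7) in frame 2.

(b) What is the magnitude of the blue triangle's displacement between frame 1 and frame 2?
0.5

The blue triangle moved from (8.3, 2.2) to (8.1, 1.7), a distance of √(0.2² + 0.5²) ≈ 0.5.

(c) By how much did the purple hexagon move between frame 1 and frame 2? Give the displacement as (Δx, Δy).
(0.4, -0.5)

The purple hexagon was at (5.0, 3.3) in frame 1 and (5.4, 2.8) in frame 2.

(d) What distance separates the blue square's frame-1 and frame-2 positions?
3.1

The blue square moved from (3.7, 10.5) to (2.8, 7.5), a distance of √(0.9² + 3.0²) ≈ 3.1.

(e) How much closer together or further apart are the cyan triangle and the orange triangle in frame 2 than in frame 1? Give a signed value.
-0.9

Distance in frame 1: 4.7. Distance in frame 2: 3.8.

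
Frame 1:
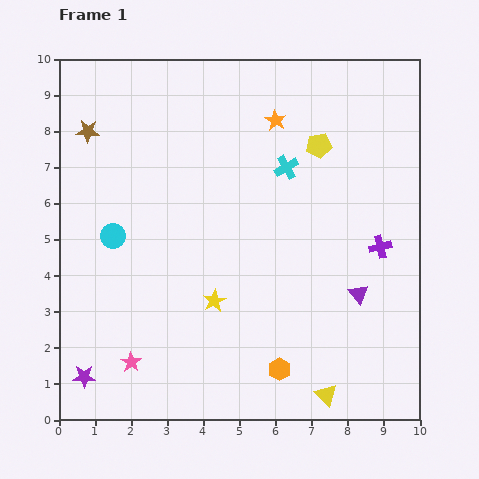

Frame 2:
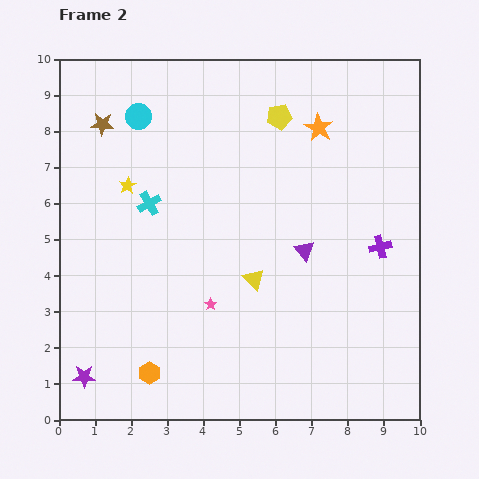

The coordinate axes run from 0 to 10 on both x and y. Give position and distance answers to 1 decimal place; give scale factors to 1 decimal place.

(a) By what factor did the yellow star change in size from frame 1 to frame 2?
0.8×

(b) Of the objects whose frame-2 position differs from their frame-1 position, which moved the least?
the brown star

(moved 0.4)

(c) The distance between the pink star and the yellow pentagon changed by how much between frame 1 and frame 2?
-2.4

Distance in frame 1: 7.9. Distance in frame 2: 5.5.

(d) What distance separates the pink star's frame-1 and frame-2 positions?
2.7

The pink star moved from (2.0, 1.6) to (4.2, 3.2), a distance of √(2.2² + 1.6²) ≈ 2.7.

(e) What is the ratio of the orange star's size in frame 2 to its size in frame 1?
1.4×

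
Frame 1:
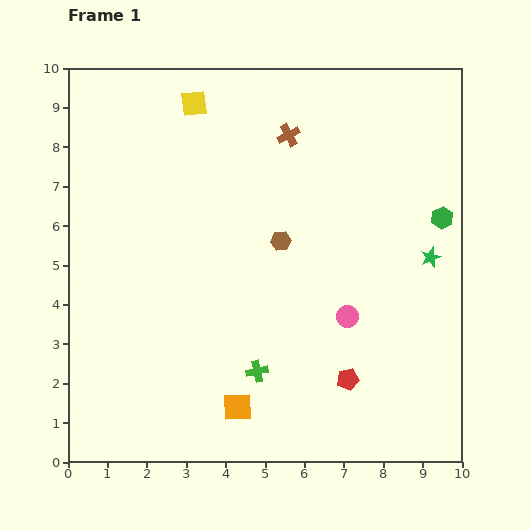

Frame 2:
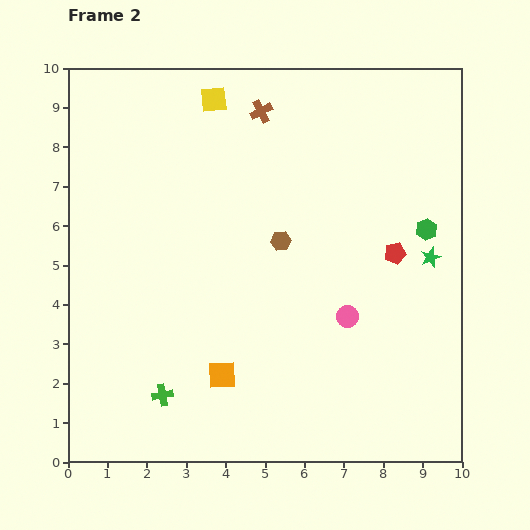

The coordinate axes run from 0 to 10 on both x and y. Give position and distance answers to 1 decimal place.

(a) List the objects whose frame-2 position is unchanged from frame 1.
the pink circle, the green star, the brown hexagon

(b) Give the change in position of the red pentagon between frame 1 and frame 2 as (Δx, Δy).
(1.2, 3.2)

The red pentagon was at (7.1, 2.1) in frame 1 and (8.3, 5.3) in frame 2.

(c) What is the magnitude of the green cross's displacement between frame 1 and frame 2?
2.5

The green cross moved from (4.8, 2.3) to (2.4, 1.7), a distance of √(2.4² + 0.6²) ≈ 2.5.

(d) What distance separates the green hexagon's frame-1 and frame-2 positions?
0.5

The green hexagon moved from (9.5, 6.2) to (9.1, 5.9), a distance of √(0.4² + 0.3²) ≈ 0.5.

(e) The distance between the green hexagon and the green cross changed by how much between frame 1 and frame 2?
+1.8

Distance in frame 1: 6.1. Distance in frame 2: 7.9.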